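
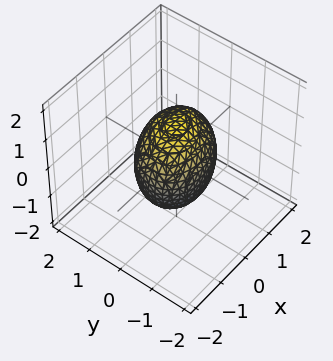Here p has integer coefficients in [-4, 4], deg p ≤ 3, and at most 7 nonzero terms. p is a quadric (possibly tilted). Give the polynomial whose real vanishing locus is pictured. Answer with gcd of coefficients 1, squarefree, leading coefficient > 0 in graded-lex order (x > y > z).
First, degree: no degree-1 surface has this shape, so deg p = 2.
Next, checking where it meets the axes: the y-axis gridline crossings are at y ∈ {-1, 1}.
Finally, these observations pin down the coefficients.

2*x^2 - x*y + 3*y^2 + 2*z^2 - 3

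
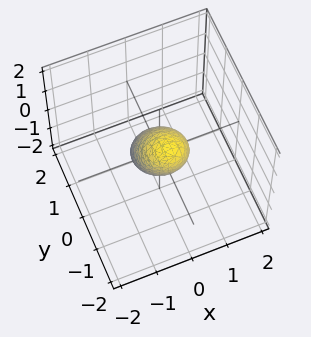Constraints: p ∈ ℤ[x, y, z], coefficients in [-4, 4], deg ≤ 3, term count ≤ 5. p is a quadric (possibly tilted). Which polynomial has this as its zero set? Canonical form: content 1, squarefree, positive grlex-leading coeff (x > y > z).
(a) deg p = 2. No degree-1 surface has this shape.
(b) Checking where it meets the axes: among the integer gridlines, it crosses the z-axis at z ∈ {-1, 1}.
(c) Solving for integer coefficients yields p as stated.

2*x^2 + 2*y^2 + 2*y*z + z^2 - 1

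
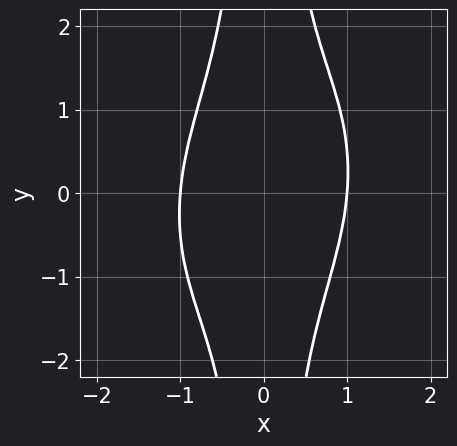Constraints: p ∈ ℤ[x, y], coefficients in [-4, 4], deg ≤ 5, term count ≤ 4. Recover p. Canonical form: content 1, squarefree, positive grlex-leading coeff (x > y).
3*x^4 - x^3*y + 2*x^2*y^2 - 3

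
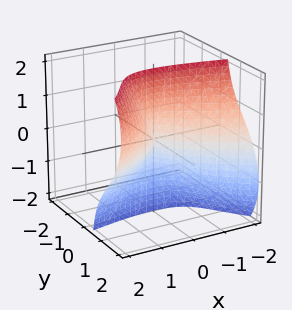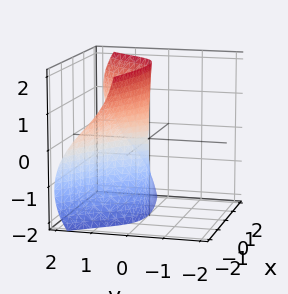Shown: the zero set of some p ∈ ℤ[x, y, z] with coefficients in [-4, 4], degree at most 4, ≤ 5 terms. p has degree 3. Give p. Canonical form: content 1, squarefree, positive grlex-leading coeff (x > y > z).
First, the degree is 3 — a generic line meets the surface in up to 3 points.
Then, reading off the gridlines: the visible z-axis segment lies entirely on the surface; it meets the x-axis at x = 0 (among the integer gridlines).
Finally, assembling these constraints gives the stated polynomial.

3*x*y*z - 2*y^3 - 3*y*z^2 + 2*x^2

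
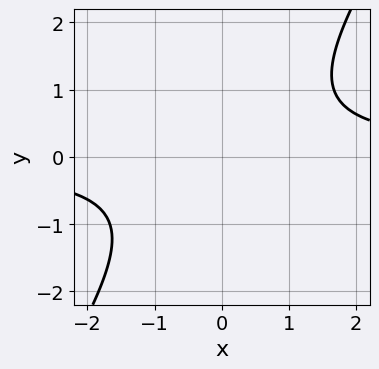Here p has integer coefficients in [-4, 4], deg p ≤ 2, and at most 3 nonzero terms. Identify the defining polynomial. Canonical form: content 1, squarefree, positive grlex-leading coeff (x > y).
(a) deg p = 2. A generic line meets the curve in up to 2 points.
(b) Reading off the gridlines: it misses every integer gridline on the x-axis; no y-intercept at any integer in the box.
(c) Solving for integer coefficients yields p as stated.

3*x*y - 2*y^2 - 3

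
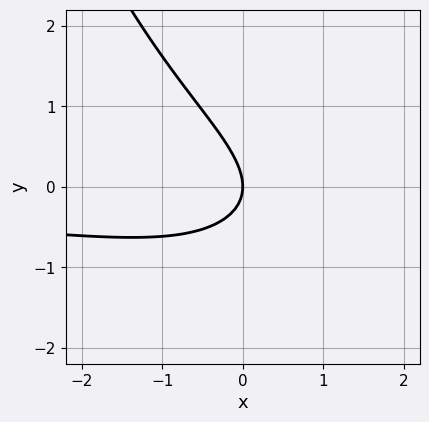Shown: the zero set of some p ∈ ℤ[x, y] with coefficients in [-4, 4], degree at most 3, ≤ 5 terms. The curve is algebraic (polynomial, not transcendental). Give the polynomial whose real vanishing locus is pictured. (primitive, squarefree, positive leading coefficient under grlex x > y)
x^2*y - 2*x*y - 3*y^2 - 3*x

First, deg p = 3. No degree-2 curve has this shape.
Next, against the integer gridlines: it meets the y-axis at y = 0 (among the integer gridlines); one x-axis crossing is at x = 0.
Finally, solving for integer coefficients yields p as stated.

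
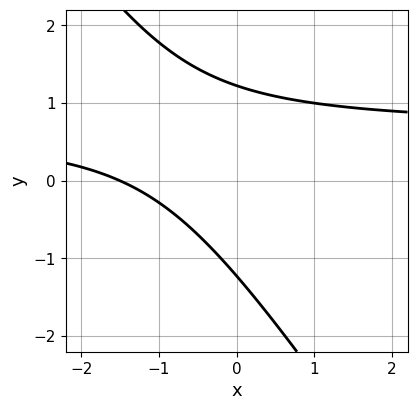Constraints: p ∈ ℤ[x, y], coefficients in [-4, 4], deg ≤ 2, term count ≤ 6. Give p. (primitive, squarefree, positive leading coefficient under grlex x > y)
(a) The degree is 2 — a generic line meets the curve in up to 2 points.
(b) Matching integer coefficients to the picture gives p.

3*x*y + 2*y^2 - 2*x - 3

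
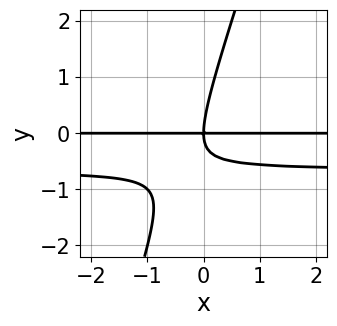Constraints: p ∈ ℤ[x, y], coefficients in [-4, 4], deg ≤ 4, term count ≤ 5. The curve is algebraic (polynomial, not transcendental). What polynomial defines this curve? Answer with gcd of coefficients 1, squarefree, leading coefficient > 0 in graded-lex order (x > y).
3*x*y^2 - y^3 + 2*x*y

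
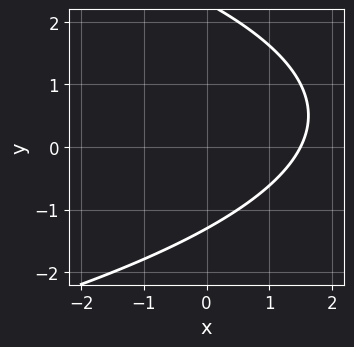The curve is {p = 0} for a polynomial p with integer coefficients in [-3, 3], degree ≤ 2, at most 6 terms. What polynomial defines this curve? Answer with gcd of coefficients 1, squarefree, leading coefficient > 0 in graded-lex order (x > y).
Degree: the shape is more complex than any degree-1 curve, so deg p = 2.
The integer polynomial consistent with all of this is the stated p.

y^2 + 2*x - y - 3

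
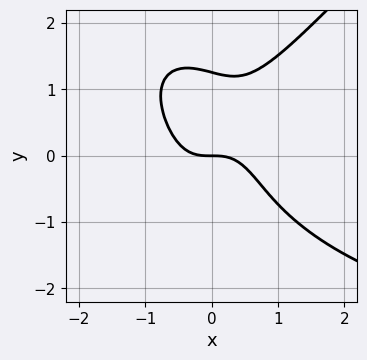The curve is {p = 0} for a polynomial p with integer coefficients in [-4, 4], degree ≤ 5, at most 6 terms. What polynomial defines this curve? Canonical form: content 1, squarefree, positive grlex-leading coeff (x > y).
deg p = 4. A generic line meets the curve in up to 4 points.
From the visible intercepts: one x-axis crossing is at x = 0; it meets the y-axis at y = 0 (among the integer gridlines).
The integer polynomial consistent with all of this is the stated p.

x^3*y - y^4 + 3*x^3 - x*y^2 + 2*y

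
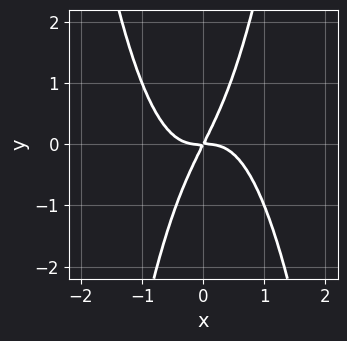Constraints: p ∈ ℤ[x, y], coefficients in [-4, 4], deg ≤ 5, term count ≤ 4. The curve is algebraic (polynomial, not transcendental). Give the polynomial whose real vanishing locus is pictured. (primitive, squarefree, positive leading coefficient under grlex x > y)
(a) Degree: a generic line meets the curve in up to 4 points, so deg p = 4.
(b) Against the integer gridlines: one x-axis crossing is at x = 0; it meets the y-axis at y = 0 (among the integer gridlines).
(c) Matching integer coefficients to the picture gives p.

3*x^4 + 2*x*y - y^2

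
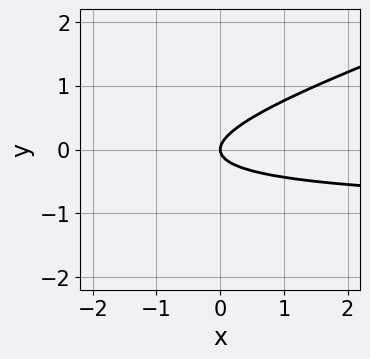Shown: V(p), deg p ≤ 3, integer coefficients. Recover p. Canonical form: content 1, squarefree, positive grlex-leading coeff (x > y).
1. Degree: a generic line meets the curve in up to 2 points, so deg p = 2.
2. Against the integer gridlines: it crosses the x-axis at the gridline x = 0; it meets the y-axis at y = 0 (among the integer gridlines).
3. Matching integer coefficients to the picture gives p.

x*y - 3*y^2 + x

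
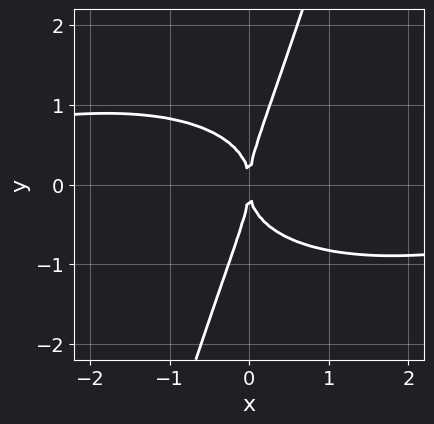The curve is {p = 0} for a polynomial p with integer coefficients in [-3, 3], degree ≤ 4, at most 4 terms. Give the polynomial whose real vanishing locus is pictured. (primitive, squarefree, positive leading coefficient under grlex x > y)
deg p = 4.
Observable constraints: one y-axis crossing is at y = 0; one x-axis crossing is at x = 0.
These observations pin down the coefficients.

x^3*y + 3*x*y^3 - y^4 + 3*x^2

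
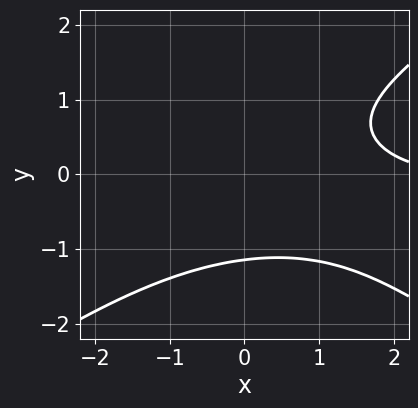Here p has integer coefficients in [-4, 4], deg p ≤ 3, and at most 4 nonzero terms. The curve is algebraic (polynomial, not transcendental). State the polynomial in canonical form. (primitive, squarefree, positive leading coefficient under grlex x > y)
x^2*y - 2*y^3 + x - 3

deg p = 3. No degree-2 curve has this shape.
From the visible intercepts: the curve avoids every integer x-axis point in the box.
Putting this together gives p.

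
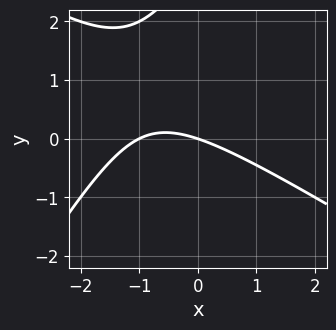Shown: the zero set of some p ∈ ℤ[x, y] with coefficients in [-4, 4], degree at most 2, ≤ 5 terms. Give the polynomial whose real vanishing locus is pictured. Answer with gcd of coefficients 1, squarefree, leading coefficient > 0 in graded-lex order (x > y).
x^2 + x*y - y^2 + x + 3*y

The degree is 2 — a generic line meets the curve in up to 2 points.
From the visible intercepts: the x-axis gridline crossings are at x ∈ {-1, 0}; one y-axis crossing is at y = 0.
Solving for integer coefficients yields p as stated.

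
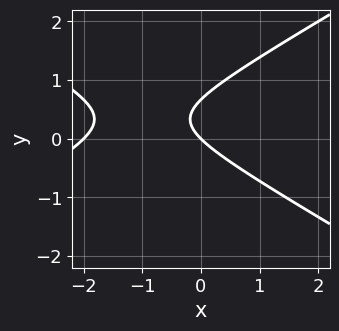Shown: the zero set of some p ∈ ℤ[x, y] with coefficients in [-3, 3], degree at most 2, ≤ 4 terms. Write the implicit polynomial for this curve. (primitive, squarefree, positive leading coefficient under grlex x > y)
x^2 - 3*y^2 + 2*x + 2*y

(a) The degree is 2 — the shape is more complex than any degree-1 curve.
(b) Against the integer gridlines: it meets the y-axis at y = 0 (among the integer gridlines); among the integer gridlines, it crosses the x-axis at x ∈ {-2, 0}.
(c) Assembling these constraints gives the stated polynomial.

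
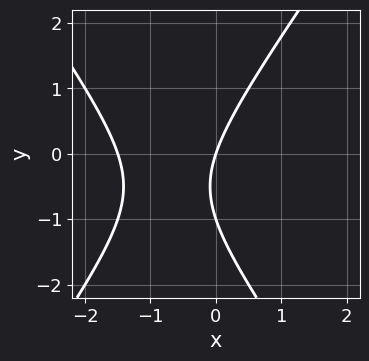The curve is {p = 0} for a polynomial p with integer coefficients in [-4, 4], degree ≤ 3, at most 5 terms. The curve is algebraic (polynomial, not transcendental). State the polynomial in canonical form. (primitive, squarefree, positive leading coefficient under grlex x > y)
2*x^2 - y^2 + 3*x - y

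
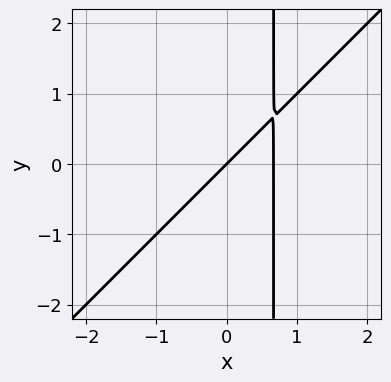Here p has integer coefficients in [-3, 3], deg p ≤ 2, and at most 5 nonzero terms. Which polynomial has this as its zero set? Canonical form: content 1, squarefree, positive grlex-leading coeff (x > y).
3*x^2 - 3*x*y - 2*x + 2*y

First, deg p = 2. A generic line meets the curve in up to 2 points.
Next, from the axis intercepts and sections: it crosses the y-axis at the gridline y = 0; it crosses the x-axis at the gridline x = 0.
Finally, assembling these constraints gives the stated polynomial.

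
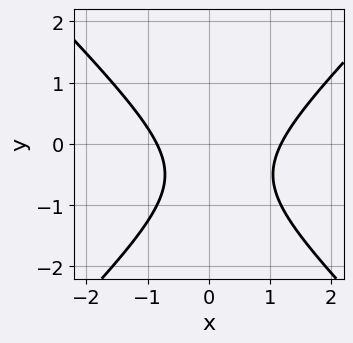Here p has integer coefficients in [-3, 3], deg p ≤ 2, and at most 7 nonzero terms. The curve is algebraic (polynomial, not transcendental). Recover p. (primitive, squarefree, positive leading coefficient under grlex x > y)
3*x^2 - 3*y^2 - x - 3*y - 3

1. deg p = 2.
2. From the visible intercepts: no y-intercept at any integer in the box.
3. Putting this together gives p.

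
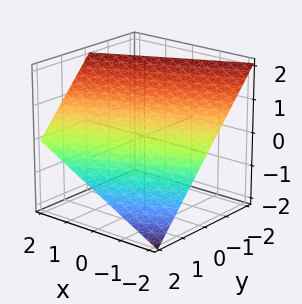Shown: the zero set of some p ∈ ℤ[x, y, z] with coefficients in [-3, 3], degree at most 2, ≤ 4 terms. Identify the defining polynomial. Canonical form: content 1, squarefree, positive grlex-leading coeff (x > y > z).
First, deg p = 1.
Next, from the axis intercepts and sections: it crosses the y-axis at the gridline y = 1; it crosses the z-axis at the gridline z = 1.
Finally, the integer polynomial consistent with all of this is the stated p.

x - 2*y - 2*z + 2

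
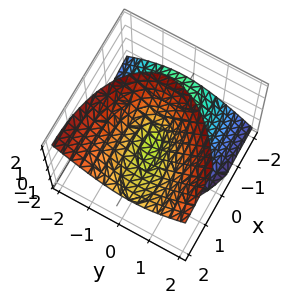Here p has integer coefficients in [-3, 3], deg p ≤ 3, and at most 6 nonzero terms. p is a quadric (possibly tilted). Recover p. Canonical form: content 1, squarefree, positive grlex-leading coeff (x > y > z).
x^2 - x*y - 3*x*z + 3*y^2 - 2*z^2

(a) Degree: no degree-1 surface has this shape, so deg p = 2.
(b) From the axis intercepts and sections: one y-axis crossing is at y = 0; one x-axis crossing is at x = 0; one z-axis crossing is at z = 0.
(c) Solving for integer coefficients yields p as stated.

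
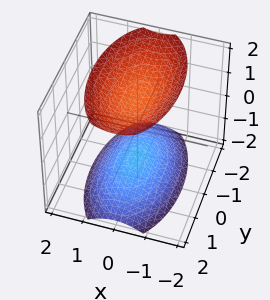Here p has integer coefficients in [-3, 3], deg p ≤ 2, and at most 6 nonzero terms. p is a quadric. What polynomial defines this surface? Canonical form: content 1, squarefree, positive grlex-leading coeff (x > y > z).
The picture has 2 separate pieces.
The degree is 2 — two sheets facing apart; a quadric.
Symmetries: mirror symmetry y ↦ −y ⇒ only even powers of y; it's symmetric under x → −x, forcing even powers of x; mirror symmetry z ↦ −z ⇒ only even powers of z.
Against the integer gridlines: no y-intercept at any integer in the box; the surface avoids every integer x-axis point in the box.
Putting this together gives p.

3*x^2 + y^2 - 2*z^2 + 3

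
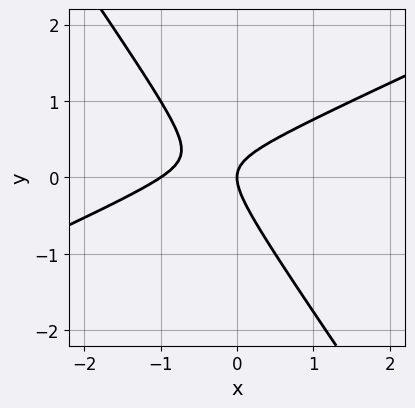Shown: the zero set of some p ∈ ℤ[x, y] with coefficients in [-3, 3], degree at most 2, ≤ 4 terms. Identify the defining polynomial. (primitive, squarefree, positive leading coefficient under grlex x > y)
2*x^2 - 3*x*y - 3*y^2 + 2*x

First, the degree is 2 — the shape is more complex than any degree-1 curve.
Next, reading off the gridlines: one y-axis crossing is at y = 0; among the integer gridlines, it crosses the x-axis at x ∈ {-1, 0}.
Finally, the integer polynomial consistent with all of this is the stated p.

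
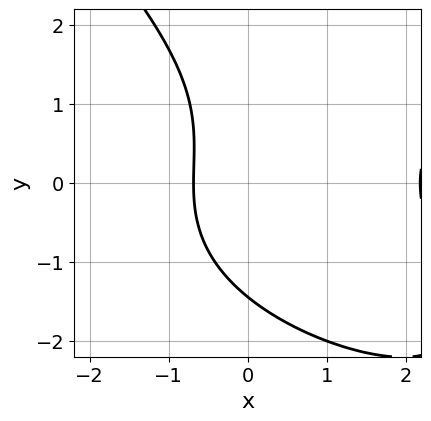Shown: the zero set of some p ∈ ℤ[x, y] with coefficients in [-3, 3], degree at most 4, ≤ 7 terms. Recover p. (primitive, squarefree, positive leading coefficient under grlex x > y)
x*y^2 + y^3 - 2*x^2 + 3*x + 3

First, deg p = 3.
Finally, the integer polynomial consistent with all of this is the stated p.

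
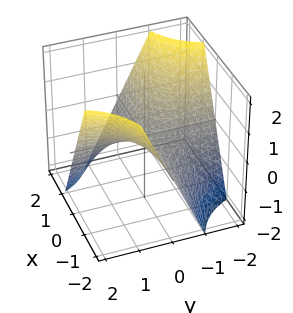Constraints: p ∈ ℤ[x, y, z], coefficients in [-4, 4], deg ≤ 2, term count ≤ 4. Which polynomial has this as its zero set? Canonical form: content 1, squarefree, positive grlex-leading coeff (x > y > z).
x*y + z

Degree: a hyperbolic paraboloid; a quadric, so deg p = 2.
Against the integer gridlines: every point of the x-axis in the box is on the surface; the visible y-axis segment lies entirely on the surface.
Together with the visible shape, these determine p as stated.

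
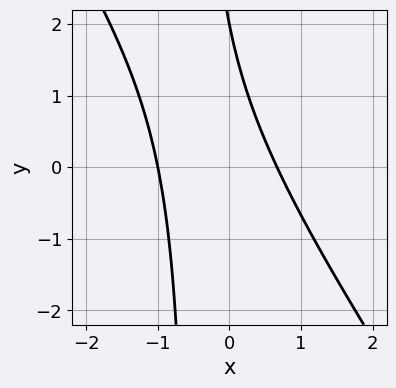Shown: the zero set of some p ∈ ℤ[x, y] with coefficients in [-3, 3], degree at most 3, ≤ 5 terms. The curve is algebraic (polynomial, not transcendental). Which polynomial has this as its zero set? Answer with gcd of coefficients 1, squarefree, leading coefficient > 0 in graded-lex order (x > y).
3*x^2 + 2*x*y + x + y - 2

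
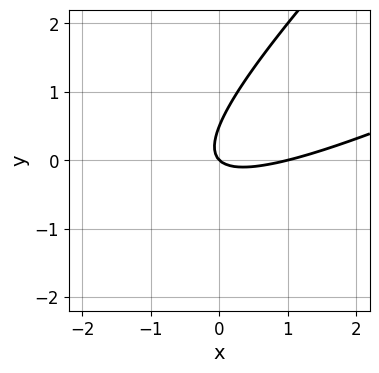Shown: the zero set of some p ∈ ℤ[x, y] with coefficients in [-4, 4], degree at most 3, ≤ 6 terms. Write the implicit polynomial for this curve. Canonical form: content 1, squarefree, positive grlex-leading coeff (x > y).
First, the degree is 2 — no degree-1 curve has this shape.
Next, checking where it meets the axes: among the integer gridlines, it crosses the x-axis at x ∈ {0, 1}; it meets the y-axis at y = 0 (among the integer gridlines).
Finally, these observations pin down the coefficients.

x^2 - 3*x*y + 2*y^2 - x - y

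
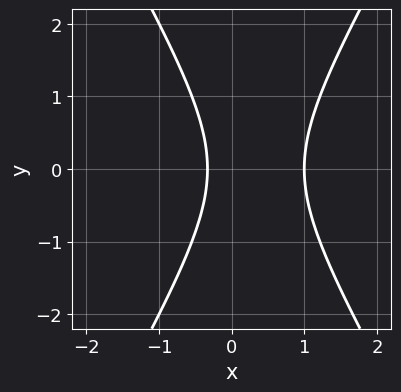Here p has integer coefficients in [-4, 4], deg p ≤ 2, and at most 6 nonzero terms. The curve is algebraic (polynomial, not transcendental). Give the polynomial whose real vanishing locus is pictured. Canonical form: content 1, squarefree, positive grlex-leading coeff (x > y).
3*x^2 - y^2 - 2*x - 1

deg p = 2.
Symmetries: mirror symmetry y ↦ −y ⇒ only even powers of y.
Checking where it meets the axes: no y-intercept at any integer in the box; one x-axis crossing is at x = 1.
The integer polynomial consistent with all of this is the stated p.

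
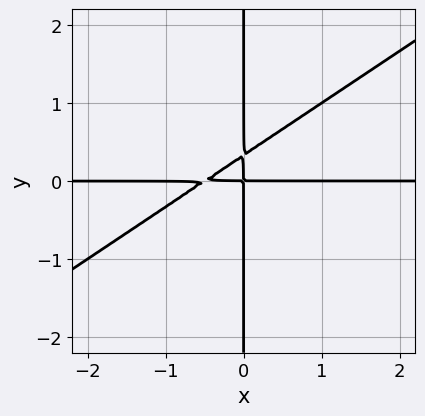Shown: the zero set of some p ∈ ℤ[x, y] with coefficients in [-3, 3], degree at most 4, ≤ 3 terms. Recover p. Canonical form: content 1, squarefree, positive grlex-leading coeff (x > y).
2*x^2*y - 3*x*y^2 + x*y

First, the degree is 3 — the shape is more complex than any degree-2 curve.
Next, from the axis intercepts and sections: every point of the y-axis in the box is on the curve; the visible x-axis segment lies entirely on the curve.
Finally, matching integer coefficients to the picture gives p.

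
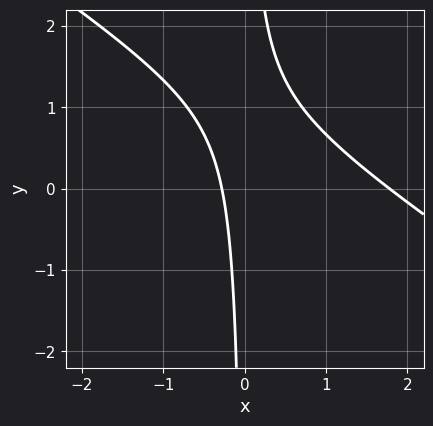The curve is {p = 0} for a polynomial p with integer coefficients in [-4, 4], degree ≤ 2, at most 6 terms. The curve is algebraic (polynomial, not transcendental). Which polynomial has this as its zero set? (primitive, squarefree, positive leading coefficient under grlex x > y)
First, the degree is 2 — a generic line meets the curve in up to 2 points.
Next, against the integer gridlines: it misses every integer gridline on the y-axis.
Finally, putting this together gives p.

2*x^2 + 3*x*y - 3*x - 1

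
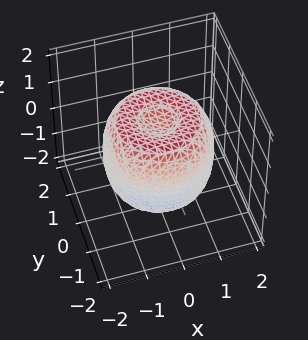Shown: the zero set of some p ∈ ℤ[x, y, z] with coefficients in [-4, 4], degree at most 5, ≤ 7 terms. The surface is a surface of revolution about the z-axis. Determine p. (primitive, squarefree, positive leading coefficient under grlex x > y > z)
2*x^4 + 4*x^2*y^2 + 2*y^4 - 3*x^2 - 3*y^2 + 2*z^2 - 2

First, the degree is 4 — the shape is more complex than any degree-3 surface.
Next, symmetry: every cross-section ⟂ z is a circle, so x, y appear only via x² + y².
Then, checking where it meets the axes: a circular section at z = -1 has radius between 1 and 2; among the integer gridlines, it crosses the z-axis at z ∈ {-1, 1}.
Finally, fitting integer coefficients to these (and the overall shape) gives p.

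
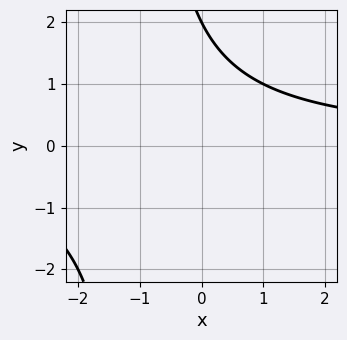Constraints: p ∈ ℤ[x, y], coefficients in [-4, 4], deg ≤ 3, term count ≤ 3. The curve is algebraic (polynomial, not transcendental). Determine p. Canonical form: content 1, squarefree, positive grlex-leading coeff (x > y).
(a) Degree: the shape is more complex than any degree-1 curve, so deg p = 2.
(b) Checking where it meets the axes: the curve avoids every integer x-axis point in the box; one y-axis crossing is at y = 2.
(c) Together with the visible shape, these determine p as stated.

x*y + y - 2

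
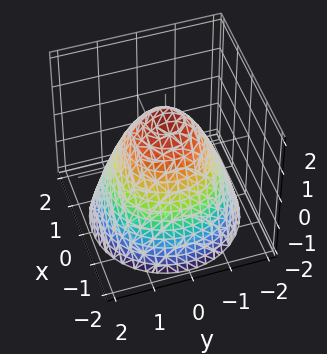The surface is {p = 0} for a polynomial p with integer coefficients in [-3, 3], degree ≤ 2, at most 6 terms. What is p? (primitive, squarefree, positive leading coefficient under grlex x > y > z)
2*x^2 + 2*y^2 + 2*z - 3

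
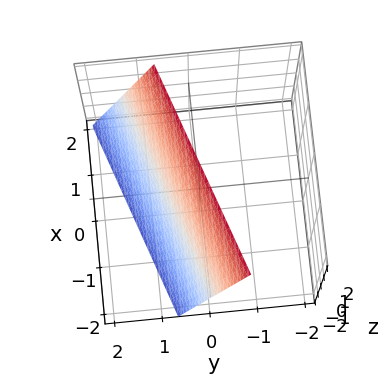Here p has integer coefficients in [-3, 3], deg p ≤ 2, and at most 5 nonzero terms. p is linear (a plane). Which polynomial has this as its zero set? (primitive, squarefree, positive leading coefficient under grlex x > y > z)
1. deg p = 1.
2. From the axis intercepts and sections: it crosses the x-axis at the gridline x = -2; it crosses the z-axis at the gridline z = 2.
3. Together with the visible shape, these determine p as stated.

x - 3*y - z + 2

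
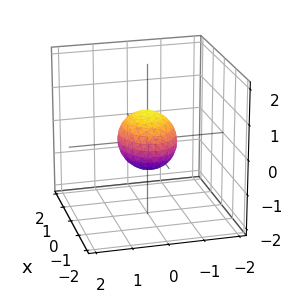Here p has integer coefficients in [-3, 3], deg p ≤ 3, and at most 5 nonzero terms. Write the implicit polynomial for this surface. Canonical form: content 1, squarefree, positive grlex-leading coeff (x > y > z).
2*x^2 + 3*y^2 + 3*z^2 - 2

First, deg p = 2. A closed, bounded, convex surface; a quadric.
Then, symmetries: the y ↦ −y reflection is a symmetry, so y appears only in even powers; it's symmetric under x → −x, forcing even powers of x; it's symmetric under z → −z, forcing even powers of z.
Next, against the integer gridlines: the x-axis gridline crossings are at x ∈ {-1, 1}.
Finally, matching integer coefficients to the picture gives p.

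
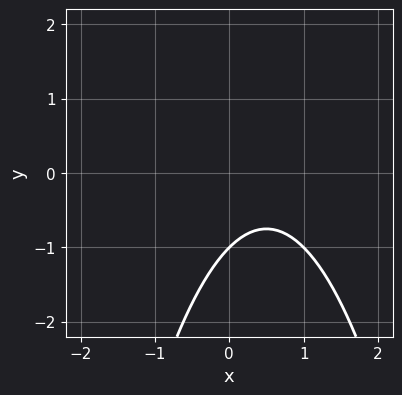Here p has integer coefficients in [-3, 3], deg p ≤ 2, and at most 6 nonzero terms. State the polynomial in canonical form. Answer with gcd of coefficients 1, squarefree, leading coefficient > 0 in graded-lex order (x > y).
x^2 - x + y + 1

(a) Degree: the shape is more complex than any degree-1 curve, so deg p = 2.
(b) Against the integer gridlines: the curve avoids every integer x-axis point in the box; it crosses the y-axis at the gridline y = -1.
(c) These observations pin down the coefficients.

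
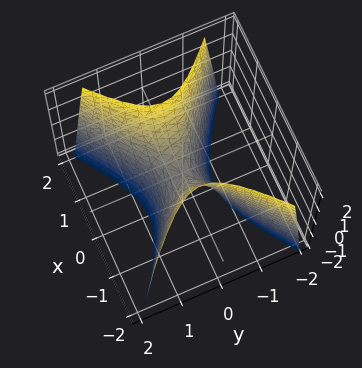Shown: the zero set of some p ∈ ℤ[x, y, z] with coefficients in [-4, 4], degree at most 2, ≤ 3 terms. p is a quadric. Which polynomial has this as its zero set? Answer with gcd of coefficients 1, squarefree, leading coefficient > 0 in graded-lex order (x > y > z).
2*x^2 - 3*y^2 - z

(a) Degree: a saddle surface; a quadric, so deg p = 2.
(b) Symmetries: it's symmetric under y → −y, forcing even powers of y; it's symmetric under x → −x, forcing even powers of x.
(c) Reading off the gridlines: it meets the y-axis at y = 0 (among the integer gridlines); one z-axis crossing is at z = 0; one x-axis crossing is at x = 0.
(d) Fitting integer coefficients to these (and the overall shape) gives p.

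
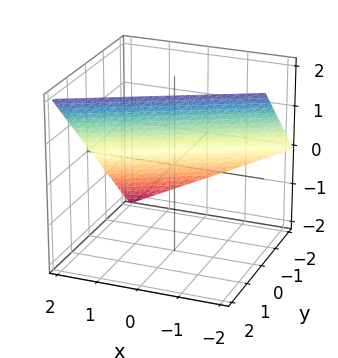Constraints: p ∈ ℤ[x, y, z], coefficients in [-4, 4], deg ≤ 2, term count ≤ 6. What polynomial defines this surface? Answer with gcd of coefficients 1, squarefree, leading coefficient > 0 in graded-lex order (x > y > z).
deg p = 1. Every cross-section is a straight line — this is a plane.
Observable constraints: one x-axis crossing is at x = 2; it meets the y-axis at y = -1 (among the integer gridlines); it crosses the z-axis at the gridline z = 1.
Solving for integer coefficients yields p as stated.

x - 2*y + 2*z - 2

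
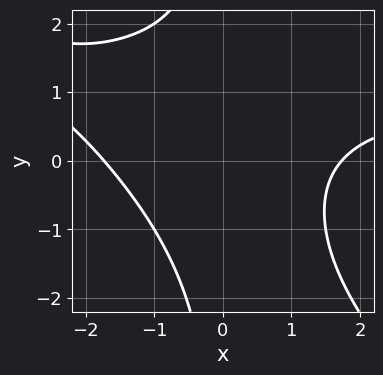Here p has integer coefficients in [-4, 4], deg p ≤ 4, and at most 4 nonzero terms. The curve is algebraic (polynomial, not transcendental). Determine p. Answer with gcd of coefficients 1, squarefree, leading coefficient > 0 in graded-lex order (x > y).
x^2*y + x*y^2 - x^2 + 3

First, the degree is 3 — a generic line meets the curve in up to 3 points.
Next, checking where it meets the axes: it misses every integer gridline on the y-axis.
Finally, the integer polynomial consistent with all of this is the stated p.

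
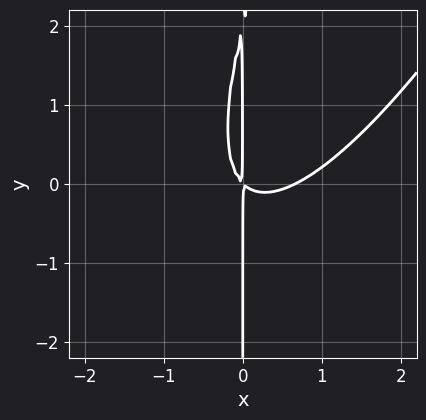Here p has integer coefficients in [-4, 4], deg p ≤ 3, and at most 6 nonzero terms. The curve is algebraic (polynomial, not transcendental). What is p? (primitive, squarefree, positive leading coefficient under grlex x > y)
First, degree: the shape is more complex than any degree-2 curve, so deg p = 3.
Then, observable constraints: every point of the y-axis in the box is on the curve.
Finally, fitting integer coefficients to these (and the overall shape) gives p.

3*x^3 - 3*x^2*y + x*y^2 - 2*x^2 - 2*x*y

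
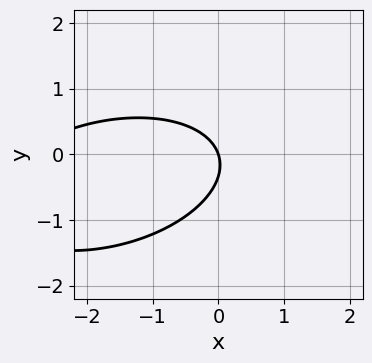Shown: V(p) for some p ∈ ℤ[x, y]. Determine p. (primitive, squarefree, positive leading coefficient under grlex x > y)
1. The degree is 2 — the shape is more complex than any degree-1 curve.
2. From the axis intercepts and sections: it meets the x-axis at x = 0 (among the integer gridlines); one y-axis crossing is at y = 0.
3. Matching integer coefficients to the picture gives p.

x^2 - x*y + 3*y^2 + 3*x + y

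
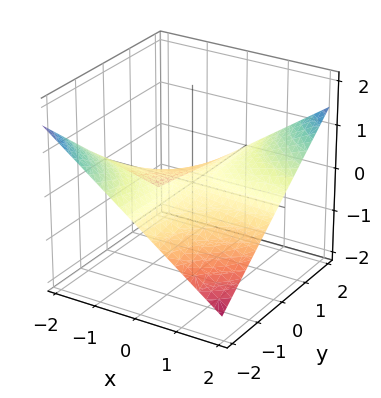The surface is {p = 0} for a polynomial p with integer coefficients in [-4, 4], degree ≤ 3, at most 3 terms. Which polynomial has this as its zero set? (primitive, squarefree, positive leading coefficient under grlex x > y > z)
deg p = 2.
From the axis intercepts and sections: every point of the y-axis in the box is on the surface; every point of the x-axis in the box is on the surface.
Putting this together gives p.

x*y - 3*z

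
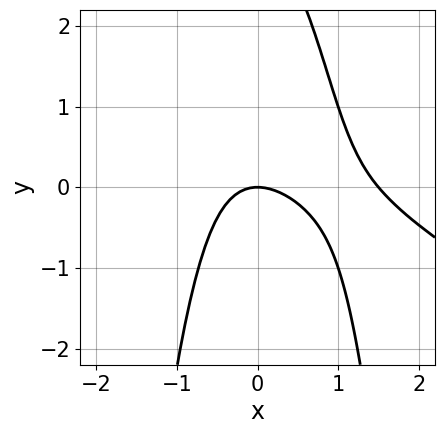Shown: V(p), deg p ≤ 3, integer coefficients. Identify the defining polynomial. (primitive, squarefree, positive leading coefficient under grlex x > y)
deg p = 3. No degree-2 curve has this shape.
Reading off the gridlines: it crosses the y-axis at the gridline y = 0; one x-axis crossing is at x = 0.
The integer polynomial consistent with all of this is the stated p.

2*x^3 + 3*x^2*y - 3*x^2 + y^2 - 3*y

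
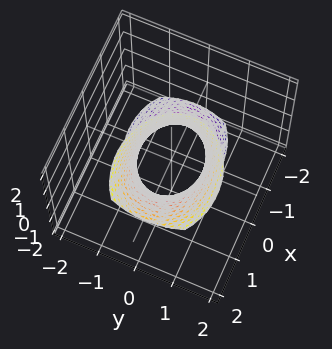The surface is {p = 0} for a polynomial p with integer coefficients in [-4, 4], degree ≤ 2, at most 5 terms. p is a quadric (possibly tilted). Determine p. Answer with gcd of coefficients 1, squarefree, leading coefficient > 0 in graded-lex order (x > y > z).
Degree: no degree-1 surface has this shape, so deg p = 2.
Against the integer gridlines: it misses every integer gridline on the z-axis; among the integer gridlines, it crosses the x-axis at x ∈ {-1, 1}.
Solving for integer coefficients yields p as stated.

2*x^2 - 2*x*z + 3*y^2 - y*z - 2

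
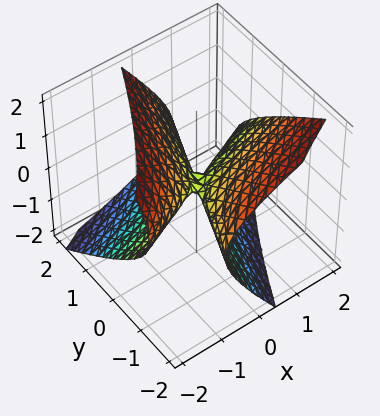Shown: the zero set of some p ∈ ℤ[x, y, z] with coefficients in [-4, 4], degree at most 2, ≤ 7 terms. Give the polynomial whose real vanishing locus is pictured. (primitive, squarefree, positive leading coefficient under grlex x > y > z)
x^2 - 3*x*y - 2*x*z + y^2 - 2*z^2

1. Degree: a generic line meets the surface in up to 2 points, so deg p = 2.
2. From the visible intercepts: it meets the y-axis at y = 0 (among the integer gridlines); it meets the z-axis at z = 0 (among the integer gridlines); it meets the x-axis at x = 0 (among the integer gridlines).
3. Solving for integer coefficients yields p as stated.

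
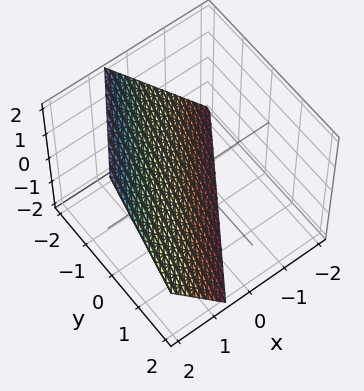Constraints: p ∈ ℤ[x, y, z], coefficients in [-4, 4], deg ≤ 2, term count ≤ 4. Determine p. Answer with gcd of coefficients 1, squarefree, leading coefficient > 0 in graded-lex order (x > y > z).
deg p = 1. The surface is flat (a plane).
From the visible intercepts: one y-axis crossing is at y = -1; it crosses the z-axis at the gridline z = -1.
Together with the visible shape, these determine p as stated.

3*x - 2*y - 2*z - 2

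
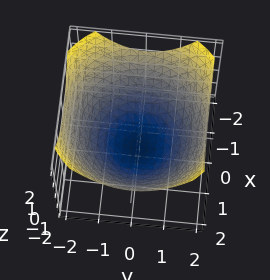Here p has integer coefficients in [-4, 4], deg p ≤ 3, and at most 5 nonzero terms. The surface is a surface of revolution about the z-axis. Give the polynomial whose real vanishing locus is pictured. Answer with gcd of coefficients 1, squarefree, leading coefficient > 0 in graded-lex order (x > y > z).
x^2 + y^2 - 2*z - 3

(a) The degree is 2 — a generic line meets the surface in up to 2 points.
(b) Symmetry: the z-axis is an axis of rotation, so x and y enter only as x² + y².
(c) Reading off the gridlines: a circular section at z = -1 has radius exactly 1.
(d) Fitting integer coefficients to these (and the overall shape) gives p.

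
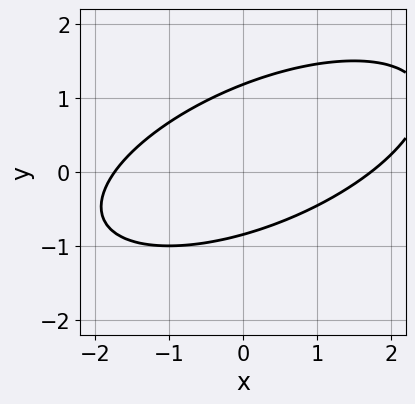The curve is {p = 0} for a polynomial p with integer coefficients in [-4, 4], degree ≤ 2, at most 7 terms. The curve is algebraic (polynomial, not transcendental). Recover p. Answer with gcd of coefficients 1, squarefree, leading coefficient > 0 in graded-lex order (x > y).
x^2 - 2*x*y + 3*y^2 - y - 3

Degree: a generic line meets the curve in up to 2 points, so deg p = 2.
Solving for integer coefficients yields p as stated.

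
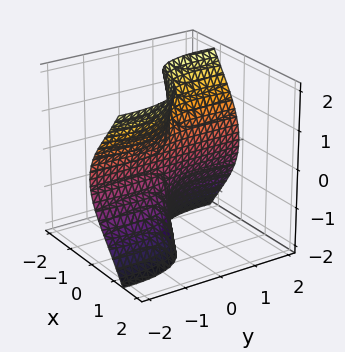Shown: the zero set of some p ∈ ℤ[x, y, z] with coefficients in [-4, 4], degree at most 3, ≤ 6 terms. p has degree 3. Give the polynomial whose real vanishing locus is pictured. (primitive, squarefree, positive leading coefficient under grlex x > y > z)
(a) Degree: no degree-2 surface has this shape, so deg p = 3.
(b) Observable constraints: every point of the y-axis in the box is on the surface; every point of the z-axis in the box is on the surface.
(c) Solving for integer coefficients yields p as stated.

3*x^3 + 2*x*y^2 + 2*y*z^2 + x*y + 2*x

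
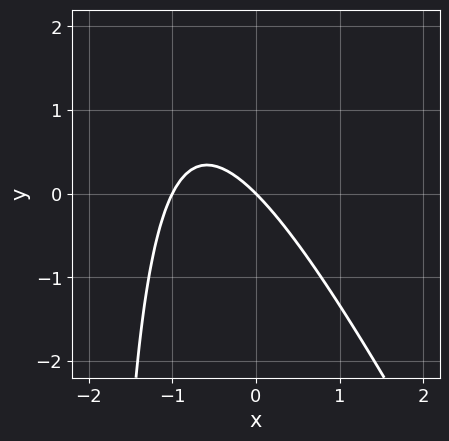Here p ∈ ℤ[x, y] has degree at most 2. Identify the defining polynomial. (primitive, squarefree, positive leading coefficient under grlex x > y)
2*x^2 + x*y + 2*x + 2*y

First, the degree is 2 — the shape is more complex than any degree-1 curve.
Then, observable constraints: it meets the y-axis at y = 0 (among the integer gridlines); the x-axis gridline crossings are at x ∈ {-1, 0}.
Finally, solving for integer coefficients yields p as stated.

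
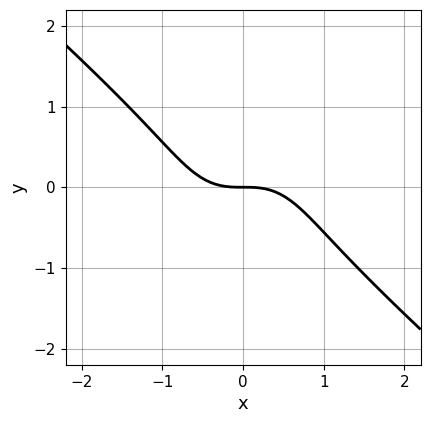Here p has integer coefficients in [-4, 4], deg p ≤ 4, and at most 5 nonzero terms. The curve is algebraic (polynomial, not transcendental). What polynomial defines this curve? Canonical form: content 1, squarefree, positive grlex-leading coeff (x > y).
First, degree: a generic line meets the curve in up to 3 points, so deg p = 3.
Next, reading off the gridlines: one x-axis crossing is at x = 0; it crosses the y-axis at the gridline y = 0.
Finally, assembling these constraints gives the stated polynomial.

3*x^3 + 2*x^2*y + x*y^2 + 3*y^3 + 3*y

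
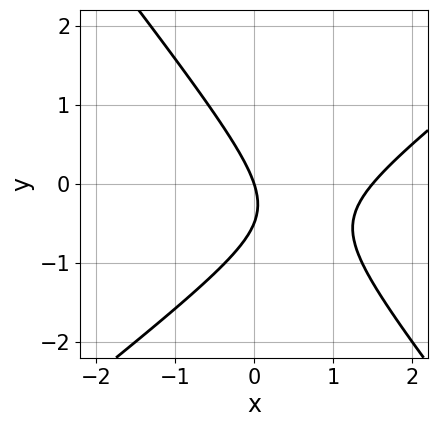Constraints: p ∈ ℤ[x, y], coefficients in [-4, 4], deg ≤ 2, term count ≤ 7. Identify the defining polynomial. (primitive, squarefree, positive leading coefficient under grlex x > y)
2*x^2 - x*y - 2*y^2 - 3*x - y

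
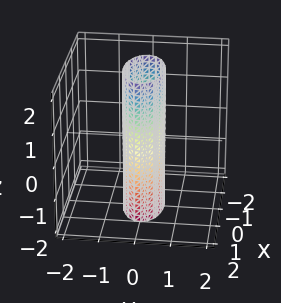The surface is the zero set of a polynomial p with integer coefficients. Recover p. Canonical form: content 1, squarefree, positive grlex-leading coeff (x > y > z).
deg p = 2. A cylinder; a quadric.
Symmetries: mirror symmetry y ↦ −y ⇒ only even powers of y; the z ↦ −z reflection is a symmetry, so z appears only in even powers; mirror symmetry x ↦ −x ⇒ only even powers of x.
From the visible intercepts: among the integer gridlines, it crosses the x-axis at x ∈ {-1, 1}; no z-intercept at any integer in the box.
Solving for integer coefficients yields p as stated.

x^2 + 3*y^2 - 1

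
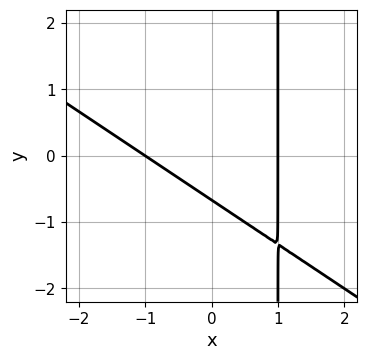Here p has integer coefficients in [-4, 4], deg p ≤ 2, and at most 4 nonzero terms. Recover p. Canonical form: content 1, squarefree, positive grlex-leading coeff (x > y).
2*x^2 + 3*x*y - 3*y - 2

First, deg p = 2.
Then, from the visible intercepts: among the integer gridlines, it crosses the x-axis at x ∈ {-1, 1}.
Finally, assembling these constraints gives the stated polynomial.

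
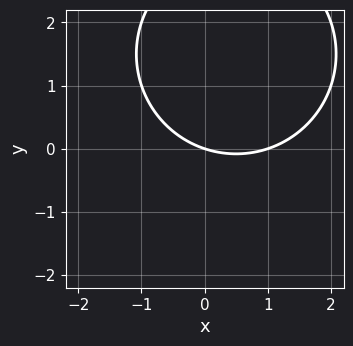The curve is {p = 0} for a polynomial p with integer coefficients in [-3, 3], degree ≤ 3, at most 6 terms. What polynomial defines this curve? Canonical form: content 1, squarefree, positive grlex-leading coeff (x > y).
First, degree: a generic line meets the curve in up to 2 points, so deg p = 2.
Then, against the integer gridlines: it crosses the y-axis at the gridline y = 0; among the integer gridlines, it crosses the x-axis at x ∈ {0, 1}.
Finally, putting this together gives p.

x^2 + y^2 - x - 3*y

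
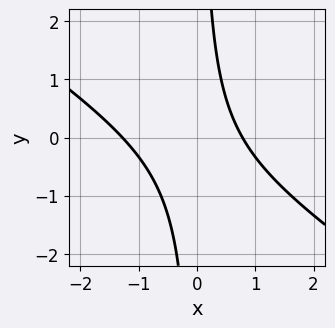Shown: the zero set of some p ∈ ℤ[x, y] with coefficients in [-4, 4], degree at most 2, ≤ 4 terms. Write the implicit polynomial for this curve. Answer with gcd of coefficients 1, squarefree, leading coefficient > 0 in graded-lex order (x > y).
1. deg p = 2.
2. Checking where it meets the axes: it misses every integer gridline on the y-axis.
3. Together with the visible shape, these determine p as stated.

2*x^2 + 3*x*y + x - 2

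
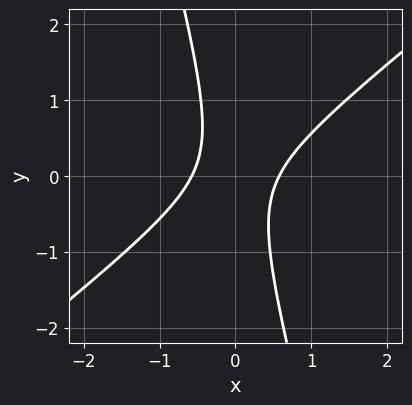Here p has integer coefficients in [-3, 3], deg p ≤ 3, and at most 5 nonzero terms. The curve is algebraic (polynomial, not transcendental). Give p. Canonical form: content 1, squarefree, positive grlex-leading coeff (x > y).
3*x^2 - 3*x*y - y^2 - 1

Degree: no degree-1 curve has this shape, so deg p = 2.
Reading off the gridlines: no y-intercept at any integer in the box.
Fitting integer coefficients to these (and the overall shape) gives p.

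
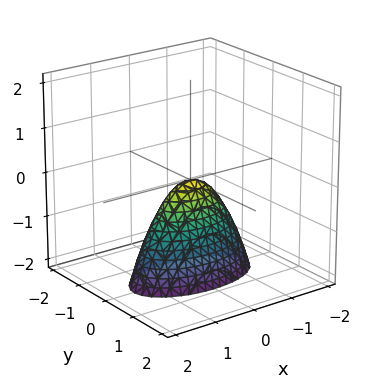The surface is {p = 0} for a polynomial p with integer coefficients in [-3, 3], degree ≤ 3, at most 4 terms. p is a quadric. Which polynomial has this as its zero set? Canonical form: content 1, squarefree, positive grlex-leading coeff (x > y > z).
First, deg p = 2. A paraboloid; a quadric.
Then, symmetries: the x ↦ −x reflection is a symmetry, so x appears only in even powers; it's symmetric under y → −y, forcing even powers of y.
Then, reading off the gridlines: it crosses the z-axis at the gridline z = 0; it meets the y-axis at y = 0 (among the integer gridlines); it crosses the x-axis at the gridline x = 0.
Finally, the integer polynomial consistent with all of this is the stated p.

x^2 + 3*y^2 + z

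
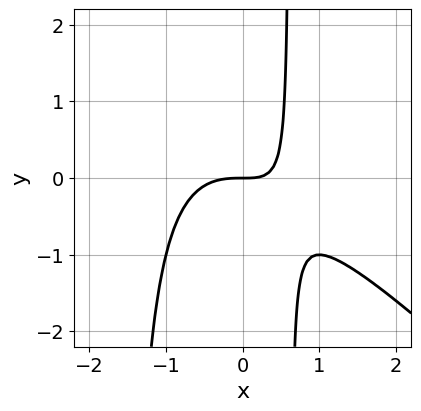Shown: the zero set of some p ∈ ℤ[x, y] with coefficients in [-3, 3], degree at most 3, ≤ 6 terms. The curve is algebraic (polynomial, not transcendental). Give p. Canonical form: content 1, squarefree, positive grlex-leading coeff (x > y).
First, deg p = 3. No degree-2 curve has this shape.
Next, from the visible intercepts: one y-axis crossing is at y = 0; one x-axis crossing is at x = 0.
Finally, the integer polynomial consistent with all of this is the stated p.

x^3 + x^2*y + x*y - y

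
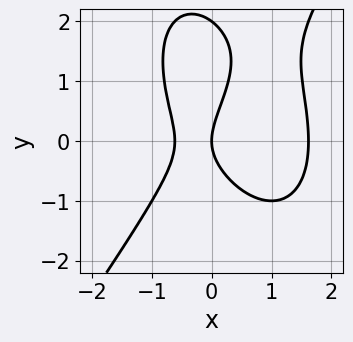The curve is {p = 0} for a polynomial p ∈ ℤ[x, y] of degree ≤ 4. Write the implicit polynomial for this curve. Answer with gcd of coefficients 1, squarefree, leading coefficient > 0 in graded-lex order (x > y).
3*x^3 - y^3 - 3*x^2 + 2*y^2 - 3*x

First, the degree is 3 — a generic line meets the curve in up to 3 points.
Then, observable constraints: it crosses the x-axis at the gridline x = 0; among the integer gridlines, it crosses the y-axis at y ∈ {0, 2}.
Finally, the integer polynomial consistent with all of this is the stated p.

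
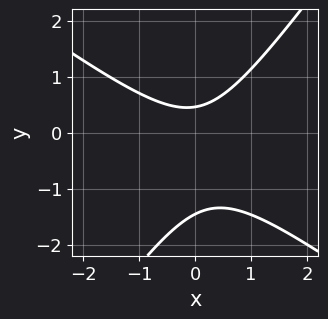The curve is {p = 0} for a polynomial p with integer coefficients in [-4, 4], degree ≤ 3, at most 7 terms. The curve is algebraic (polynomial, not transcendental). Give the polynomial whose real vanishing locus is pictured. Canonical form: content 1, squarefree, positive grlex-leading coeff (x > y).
1. Degree: no degree-1 curve has this shape, so deg p = 2.
2. From the visible intercepts: it misses every integer gridline on the x-axis.
3. The integer polynomial consistent with all of this is the stated p.

3*x^2 + 2*x*y - 3*y^2 - 3*y + 2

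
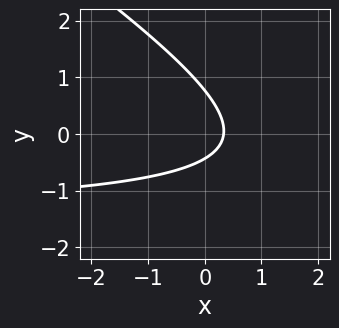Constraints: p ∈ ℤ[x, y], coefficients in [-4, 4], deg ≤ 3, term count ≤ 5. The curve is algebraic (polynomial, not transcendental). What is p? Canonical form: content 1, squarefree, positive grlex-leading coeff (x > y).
The degree is 2 — a generic line meets the curve in up to 2 points.
Putting this together gives p.

2*x*y + 3*y^2 + 3*x - y - 1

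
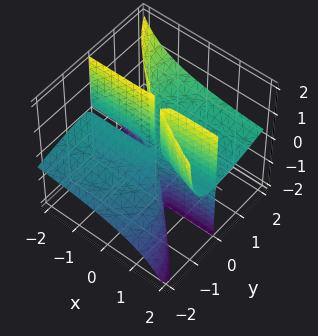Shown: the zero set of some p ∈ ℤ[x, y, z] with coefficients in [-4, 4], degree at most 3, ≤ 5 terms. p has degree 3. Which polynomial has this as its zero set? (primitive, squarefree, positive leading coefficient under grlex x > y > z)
2*x*y*z - y^3 + 3*y^2*z

First, I count 2 distinct pieces.
Next, degree: a generic line meets the surface in up to 3 points, so deg p = 3.
Next, from the visible intercepts: it meets the y-axis at y = 0 (among the integer gridlines); every point of the x-axis in the box is on the surface.
Finally, these observations pin down the coefficients.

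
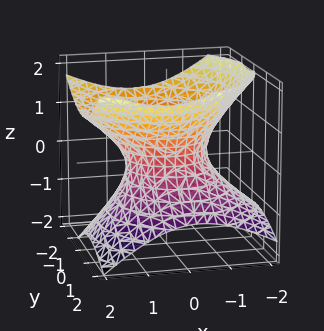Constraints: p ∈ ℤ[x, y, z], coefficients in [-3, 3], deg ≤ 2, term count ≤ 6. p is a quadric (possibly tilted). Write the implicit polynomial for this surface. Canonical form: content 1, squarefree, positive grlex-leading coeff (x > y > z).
The degree is 2 — a generic line meets the surface in up to 2 points.
From the axis intercepts and sections: the surface avoids every integer z-axis point in the box; among the integer gridlines, it crosses the y-axis at y ∈ {-1, 1}; among the integer gridlines, it crosses the x-axis at x ∈ {-1, 1}.
Together with the visible shape, these determine p as stated.

2*x^2 - x*z + 2*y^2 + y*z - 3*z^2 - 2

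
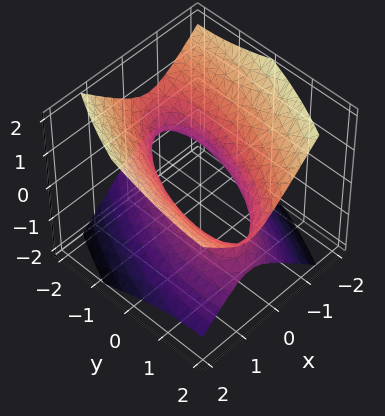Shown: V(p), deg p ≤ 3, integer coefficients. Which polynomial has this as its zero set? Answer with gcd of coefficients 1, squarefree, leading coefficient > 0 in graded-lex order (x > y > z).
First, the degree is 2 — the shape is more complex than any degree-1 surface.
Next, from the visible intercepts: no z-intercept at any integer in the box.
Finally, assembling these constraints gives the stated polynomial.

3*x^2 - 2*x*y + y^2 - 3*z^2 - 2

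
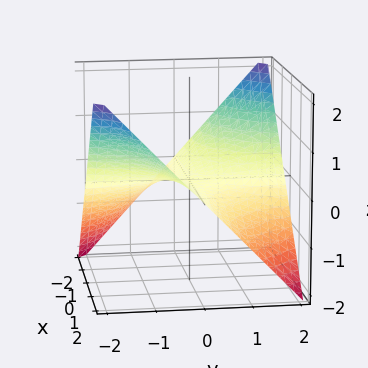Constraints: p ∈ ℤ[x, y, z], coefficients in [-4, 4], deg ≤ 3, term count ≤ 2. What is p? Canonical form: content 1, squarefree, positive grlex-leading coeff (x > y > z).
First, the degree is 2 — a saddle surface; a quadric.
Then, checking where it meets the axes: it meets the z-axis at z = 0 (among the integer gridlines); every point of the x-axis in the box is on the surface; the visible y-axis segment lies entirely on the surface.
Finally, together with the visible shape, these determine p as stated.

x*y + 2*z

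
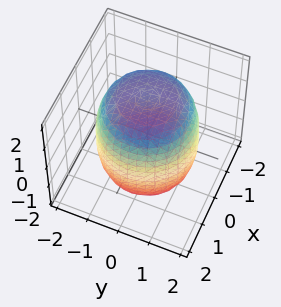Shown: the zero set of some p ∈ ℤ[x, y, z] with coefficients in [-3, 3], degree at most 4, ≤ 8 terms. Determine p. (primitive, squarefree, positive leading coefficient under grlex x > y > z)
1. Degree: a generic line meets the surface in up to 4 points, so deg p = 4.
2. Symmetries: rotational symmetry about the z-axis ⇒ p depends on x, y only through x² + y².
3. From the visible intercepts: a circular section at z = -1 has radius between 1 and 2.
4. Assembling these constraints gives the stated polynomial.

x^4 + 2*x^2*y^2 + y^4 - x^2 - y^2 + z^2 - 3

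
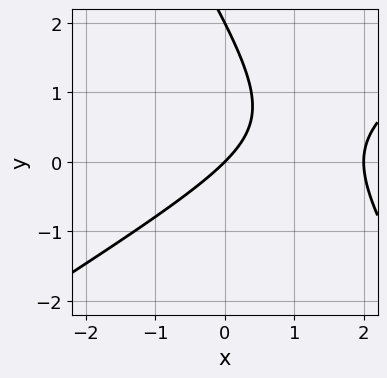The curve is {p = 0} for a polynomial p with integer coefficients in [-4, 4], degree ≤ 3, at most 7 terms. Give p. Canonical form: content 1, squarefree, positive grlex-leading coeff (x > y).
First, degree: a generic line meets the curve in up to 2 points, so deg p = 2.
Then, checking where it meets the axes: the x-axis gridline crossings are at x ∈ {0, 2}; the y-axis gridline crossings are at y ∈ {0, 2}.
Finally, together with the visible shape, these determine p as stated.

x^2 - x*y - y^2 - 2*x + 2*y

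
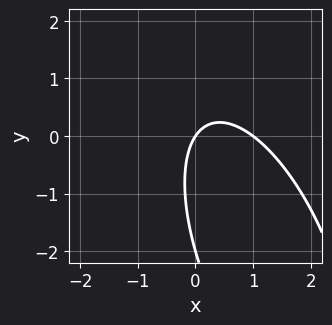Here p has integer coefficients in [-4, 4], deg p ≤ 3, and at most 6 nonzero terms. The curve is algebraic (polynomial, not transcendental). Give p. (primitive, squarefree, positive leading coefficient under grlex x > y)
First, the degree is 2 — the shape is more complex than any degree-1 curve.
Next, observable constraints: the x-axis gridline crossings are at x ∈ {0, 1}; among the integer gridlines, it crosses the y-axis at y ∈ {-2, 0}.
Finally, solving for integer coefficients yields p as stated.

3*x^2 + 2*x*y + y^2 - 3*x + 2*y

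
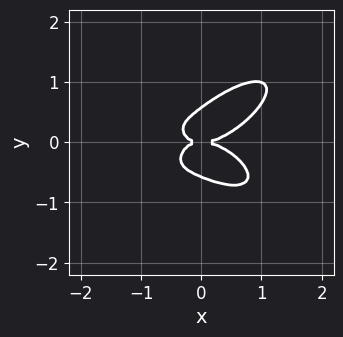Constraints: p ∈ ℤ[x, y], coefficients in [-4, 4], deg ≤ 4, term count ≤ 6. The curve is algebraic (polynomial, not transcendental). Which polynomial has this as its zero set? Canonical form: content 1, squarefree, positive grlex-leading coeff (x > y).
deg p = 4. A generic line meets the curve in up to 4 points.
From the axis intercepts and sections: it crosses the y-axis at the gridline y = 0; it meets the x-axis at x = 0 (among the integer gridlines).
Together with the visible shape, these determine p as stated.

x^4 - x*y^3 + 3*y^4 - 2*x*y^2 - y^2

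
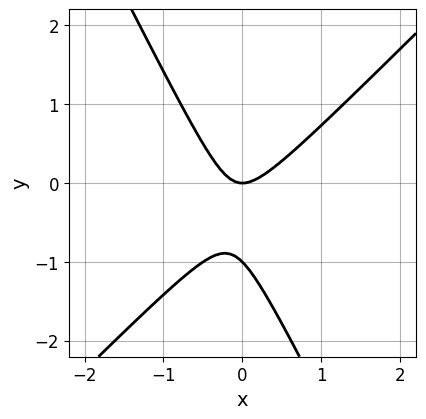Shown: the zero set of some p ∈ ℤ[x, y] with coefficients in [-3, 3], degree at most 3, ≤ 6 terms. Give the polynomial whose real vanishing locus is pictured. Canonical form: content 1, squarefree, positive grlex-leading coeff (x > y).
2*x^2 - x*y - y^2 - y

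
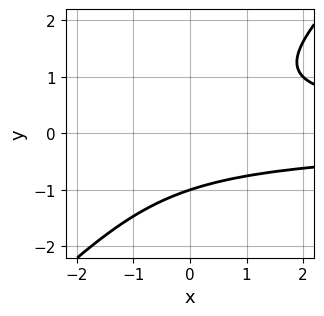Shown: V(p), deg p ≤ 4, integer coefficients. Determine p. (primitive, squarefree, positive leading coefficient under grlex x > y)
1. Degree: no degree-2 curve has this shape, so deg p = 3.
2. Reading off the gridlines: one y-axis crossing is at y = -1; no x-intercept at any integer in the box.
3. Solving for integer coefficients yields p as stated.

x*y^2 - y^3 - 1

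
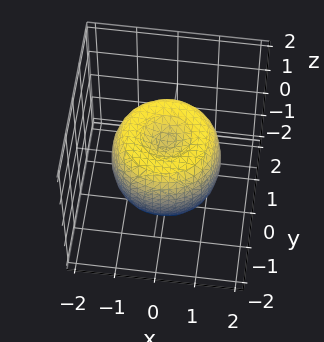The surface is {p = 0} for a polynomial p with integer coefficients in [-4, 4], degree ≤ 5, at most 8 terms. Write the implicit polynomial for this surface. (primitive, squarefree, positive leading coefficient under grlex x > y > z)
2*x^4 + 4*x^2*y^2 + 2*y^4 - 3*x^2 - 3*y^2 + 2*z^2 - 1

deg p = 4. No degree-3 surface has this shape.
By symmetry, the z-axis is an axis of rotation, so x and y enter only as x² + y².
Observable constraints: a circular section at z = -1 has radius between 0 and 1.
Matching integer coefficients to the picture gives p.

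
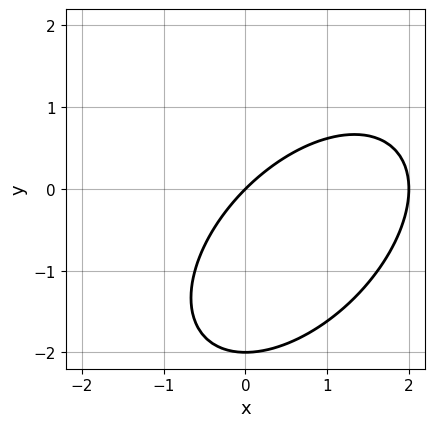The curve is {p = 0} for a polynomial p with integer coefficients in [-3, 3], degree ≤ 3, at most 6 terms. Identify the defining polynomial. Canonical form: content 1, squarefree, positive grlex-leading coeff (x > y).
x^2 - x*y + y^2 - 2*x + 2*y

deg p = 2. A generic line meets the curve in up to 2 points.
From the visible intercepts: among the integer gridlines, it crosses the y-axis at y ∈ {-2, 0}; among the integer gridlines, it crosses the x-axis at x ∈ {0, 2}.
The integer polynomial consistent with all of this is the stated p.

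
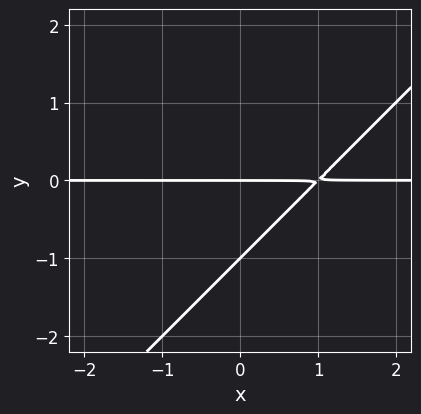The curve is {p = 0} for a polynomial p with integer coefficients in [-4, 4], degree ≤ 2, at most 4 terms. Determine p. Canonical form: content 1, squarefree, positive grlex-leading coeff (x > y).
x*y - y^2 - y

1. Degree: the shape is more complex than any degree-1 curve, so deg p = 2.
2. Reading off the gridlines: among the integer gridlines, it crosses the y-axis at y ∈ {-1, 0}; the visible x-axis segment lies entirely on the curve.
3. Assembling these constraints gives the stated polynomial.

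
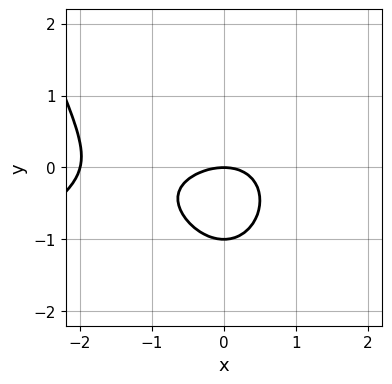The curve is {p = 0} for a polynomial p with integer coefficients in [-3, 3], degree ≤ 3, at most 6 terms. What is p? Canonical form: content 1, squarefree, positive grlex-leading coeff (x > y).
x^3 - x^2*y + 2*x^2 + 3*y^2 + 3*y

First, degree: a generic line meets the curve in up to 3 points, so deg p = 3.
Next, from the axis intercepts and sections: among the integer gridlines, it crosses the y-axis at y ∈ {-1, 0}; among the integer gridlines, it crosses the x-axis at x ∈ {-2, 0}.
Finally, these observations pin down the coefficients.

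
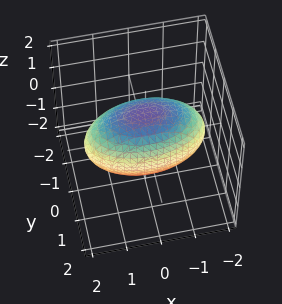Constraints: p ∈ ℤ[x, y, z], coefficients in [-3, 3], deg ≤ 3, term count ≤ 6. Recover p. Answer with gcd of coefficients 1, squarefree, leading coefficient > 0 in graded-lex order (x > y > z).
x^2 + 3*y^2 + 2*z^2 - 3

First, degree: bounded and convex; a quadric, so deg p = 2.
Next, symmetries: the x ↦ −x reflection is a symmetry, so x appears only in even powers; it's symmetric under y → −y, forcing even powers of y; it's symmetric under z → −z, forcing even powers of z.
Next, from the visible intercepts: the y-axis gridline crossings are at y ∈ {-1, 1}.
Finally, solving for integer coefficients yields p as stated.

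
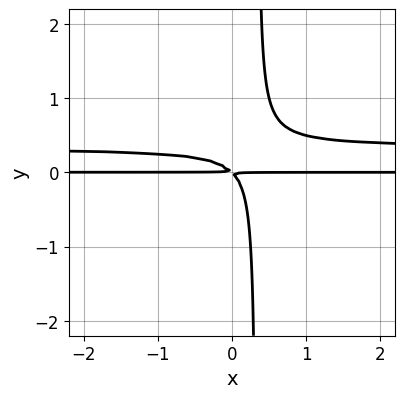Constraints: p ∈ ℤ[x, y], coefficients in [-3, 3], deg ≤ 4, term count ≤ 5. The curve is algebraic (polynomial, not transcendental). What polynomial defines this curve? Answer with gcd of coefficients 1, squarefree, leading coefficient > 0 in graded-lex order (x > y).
3*x*y^2 - x*y - y^2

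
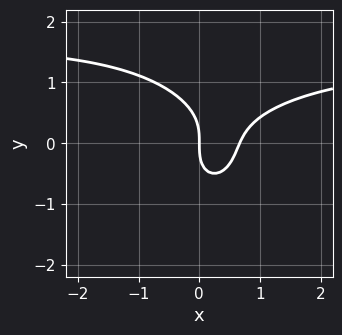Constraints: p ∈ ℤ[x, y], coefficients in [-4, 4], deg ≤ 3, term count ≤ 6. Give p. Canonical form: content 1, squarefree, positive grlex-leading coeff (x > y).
2*x^2*y + 2*y^3 - 3*x^2 + 2*x

The degree is 3 — a generic line meets the curve in up to 3 points.
From the visible intercepts: one x-axis crossing is at x = 0; one y-axis crossing is at y = 0.
These observations pin down the coefficients.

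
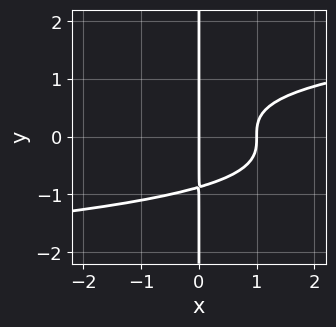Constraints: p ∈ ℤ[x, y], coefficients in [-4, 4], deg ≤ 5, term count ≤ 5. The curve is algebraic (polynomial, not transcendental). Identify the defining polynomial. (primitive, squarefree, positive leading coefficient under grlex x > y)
3*x*y^3 - 2*x^2 + 2*x

1. deg p = 4.
2. Reading off the gridlines: the visible y-axis segment lies entirely on the curve; the x-axis gridline crossings are at x ∈ {0, 1}.
3. Matching integer coefficients to the picture gives p.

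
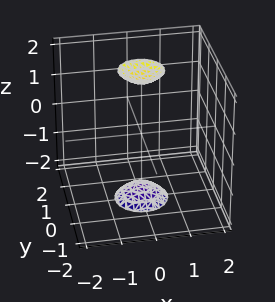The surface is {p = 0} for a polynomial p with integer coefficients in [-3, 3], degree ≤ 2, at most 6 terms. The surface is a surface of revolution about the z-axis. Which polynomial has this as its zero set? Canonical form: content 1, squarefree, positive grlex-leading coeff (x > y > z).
3*x^2 + 3*y^2 - z^2 + 3

There are 2 components.
The degree is 2 — no degree-1 surface has this shape.
Symmetry: the surface is invariant under rotation about z: p = q(x² + y², z).
From the visible intercepts: the surface avoids every integer y-axis point in the box; it misses every integer gridline on the x-axis; a circular section at z = -2 has radius between 0 and 1.
Putting this together gives p.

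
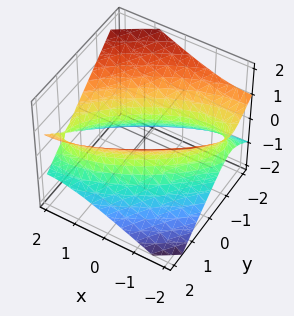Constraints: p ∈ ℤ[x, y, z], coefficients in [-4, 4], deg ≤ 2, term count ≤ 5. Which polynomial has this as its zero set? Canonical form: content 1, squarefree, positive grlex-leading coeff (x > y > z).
x^2 - 2*x*y + 2*y^2 - 3*z^2 - 2

(a) The degree is 2 — the shape is more complex than any degree-1 surface.
(b) Observable constraints: the y-axis gridline crossings are at y ∈ {-1, 1}; the surface avoids every integer z-axis point in the box.
(c) Assembling these constraints gives the stated polynomial.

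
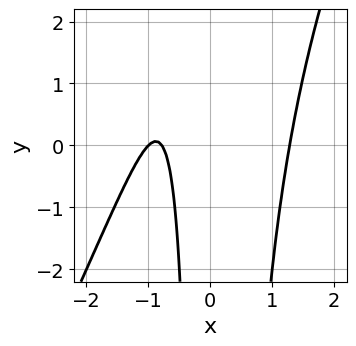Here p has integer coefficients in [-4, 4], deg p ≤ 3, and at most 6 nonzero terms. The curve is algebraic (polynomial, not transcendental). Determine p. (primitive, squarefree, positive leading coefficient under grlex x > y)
The degree is 3 — no degree-2 curve has this shape.
From the axis intercepts and sections: it meets the x-axis at x = -1 (among the integer gridlines); the curve avoids every integer y-axis point in the box.
Putting this together gives p.

2*x^3 - x^2*y + x^2 - 3*x - 2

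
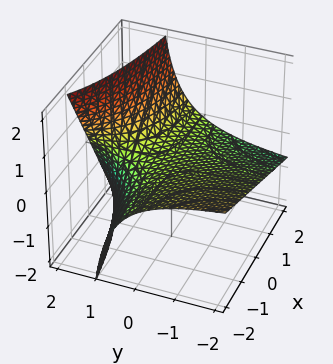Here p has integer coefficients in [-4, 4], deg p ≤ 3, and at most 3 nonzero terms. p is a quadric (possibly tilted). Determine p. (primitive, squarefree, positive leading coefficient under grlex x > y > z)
1. The degree is 2 — a generic line meets the surface in up to 2 points.
2. From the axis intercepts and sections: the visible y-axis segment lies entirely on the surface; it meets the z-axis at z = 0 (among the integer gridlines); the visible x-axis segment lies entirely on the surface.
3. Fitting integer coefficients to these (and the overall shape) gives p.

x*y + 2*y*z - 3*z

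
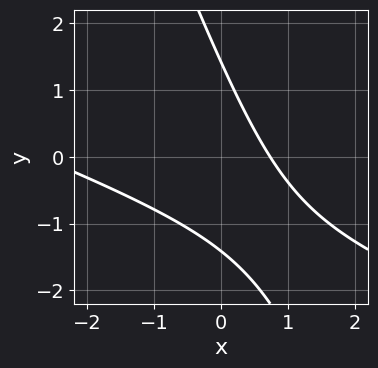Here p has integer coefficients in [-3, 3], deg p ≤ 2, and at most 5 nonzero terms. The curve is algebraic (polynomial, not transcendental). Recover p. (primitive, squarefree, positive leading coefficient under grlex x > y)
x^2 + 3*x*y + y^2 + 2*x - 2

1. Degree: a generic line meets the curve in up to 2 points, so deg p = 2.
2. Matching integer coefficients to the picture gives p.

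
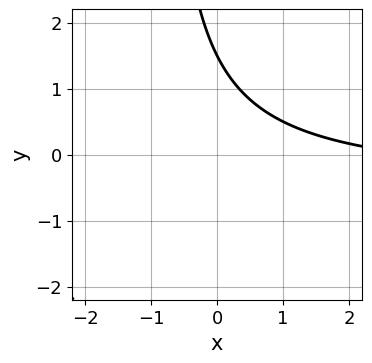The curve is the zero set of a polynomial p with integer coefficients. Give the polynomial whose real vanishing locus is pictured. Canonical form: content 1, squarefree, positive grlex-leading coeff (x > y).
First, deg p = 2. No degree-1 curve has this shape.
Then, checking where it meets the axes: the curve avoids every integer x-axis point in the box.
Finally, putting this together gives p.

2*x*y + x + 2*y - 3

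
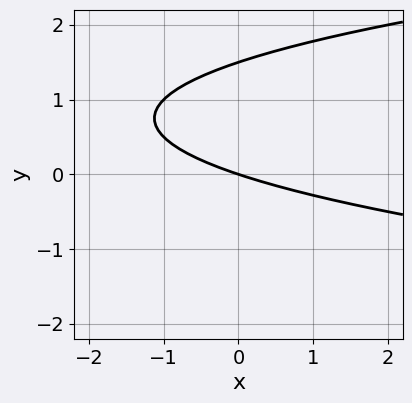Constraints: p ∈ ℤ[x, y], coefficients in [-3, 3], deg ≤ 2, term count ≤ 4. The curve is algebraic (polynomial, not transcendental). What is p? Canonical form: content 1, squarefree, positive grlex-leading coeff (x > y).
(a) The degree is 2 — no degree-1 curve has this shape.
(b) Checking where it meets the axes: one y-axis crossing is at y = 0; one x-axis crossing is at x = 0.
(c) Assembling these constraints gives the stated polynomial.

2*y^2 - x - 3*y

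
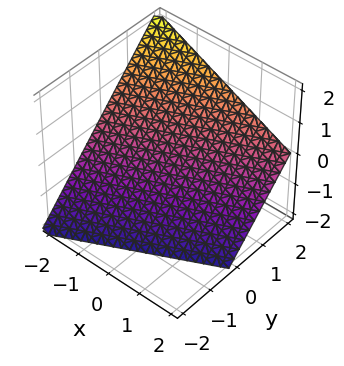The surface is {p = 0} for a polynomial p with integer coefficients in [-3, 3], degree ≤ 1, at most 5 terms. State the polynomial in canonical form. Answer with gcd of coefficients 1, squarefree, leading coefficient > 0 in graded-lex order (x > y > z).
First, the degree is 1 — every cross-section is a straight line — this is a plane.
Next, observable constraints: it crosses the x-axis at the gridline x = -2; one z-axis crossing is at z = -1.
Finally, the integer polynomial consistent with all of this is the stated p. Check: (0, 1, 0) on the y-axis lies on the surface, and p(0, 1, 0) = 0. ✓

x - 2*y + 2*z + 2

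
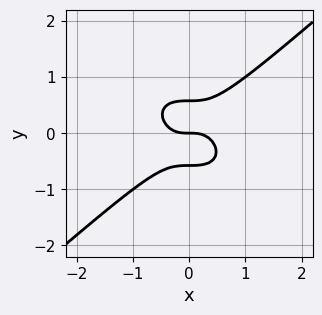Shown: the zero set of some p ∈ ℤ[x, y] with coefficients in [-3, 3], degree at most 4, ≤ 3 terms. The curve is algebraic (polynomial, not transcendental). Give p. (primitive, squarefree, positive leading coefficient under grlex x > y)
2*x^3 - 3*y^3 + y

First, the degree is 3 — no degree-2 curve has this shape.
Then, reading off the gridlines: it meets the x-axis at x = 0 (among the integer gridlines); one y-axis crossing is at y = 0.
Finally, the integer polynomial consistent with all of this is the stated p.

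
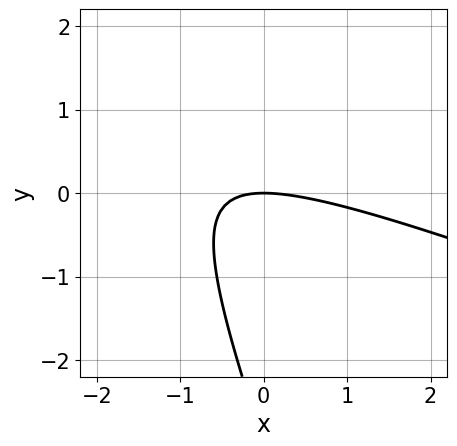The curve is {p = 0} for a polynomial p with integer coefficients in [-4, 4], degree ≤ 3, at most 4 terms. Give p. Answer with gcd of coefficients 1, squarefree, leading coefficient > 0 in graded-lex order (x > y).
x^2 + 3*x*y + y^2 + 3*y

(a) Degree: no degree-1 curve has this shape, so deg p = 2.
(b) From the visible intercepts: one y-axis crossing is at y = 0; it meets the x-axis at x = 0 (among the integer gridlines).
(c) Assembling these constraints gives the stated polynomial.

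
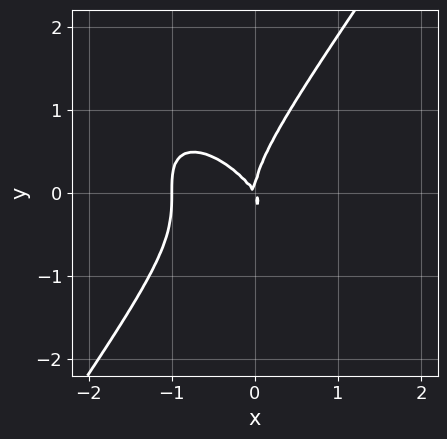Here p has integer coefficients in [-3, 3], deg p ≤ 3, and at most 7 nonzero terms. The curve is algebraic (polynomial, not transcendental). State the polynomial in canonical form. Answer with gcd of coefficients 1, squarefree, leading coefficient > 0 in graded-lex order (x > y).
(a) deg p = 3.
(b) Observable constraints: one y-axis crossing is at y = 0; the x-axis gridline crossings are at x ∈ {-1, 0}.
(c) Solving for integer coefficients yields p as stated.

3*x^3 + 2*x^2*y - 2*y^3 + 3*x^2 + 2*x*y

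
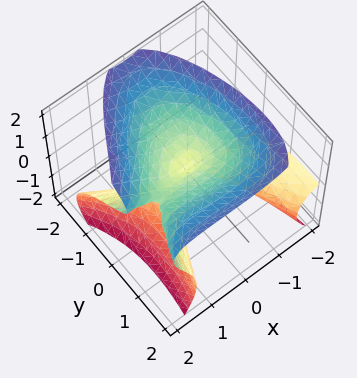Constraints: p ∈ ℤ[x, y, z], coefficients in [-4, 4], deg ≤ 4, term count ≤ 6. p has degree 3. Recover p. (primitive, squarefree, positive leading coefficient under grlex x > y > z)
First, the picture has 2 separate pieces.
Then, the degree is 3 — the shape is more complex than any degree-2 surface.
Then, from the visible intercepts: it meets the x-axis at x = 0 (among the integer gridlines); one z-axis crossing is at z = 0.
Finally, matching integer coefficients to the picture gives p.

x^3 + 2*x^2*y - 3*x^2*z + 2*z^3 - 3*y^2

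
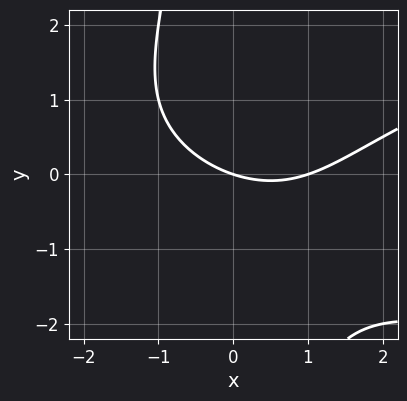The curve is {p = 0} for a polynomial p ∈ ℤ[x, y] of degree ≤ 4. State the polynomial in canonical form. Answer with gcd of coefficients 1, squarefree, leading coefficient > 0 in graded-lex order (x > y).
x*y^2 - x^2 + x + 3*y

(a) The degree is 3 — no degree-2 curve has this shape.
(b) From the axis intercepts and sections: it crosses the y-axis at the gridline y = 0; the x-axis gridline crossings are at x ∈ {0, 1}.
(c) The integer polynomial consistent with all of this is the stated p.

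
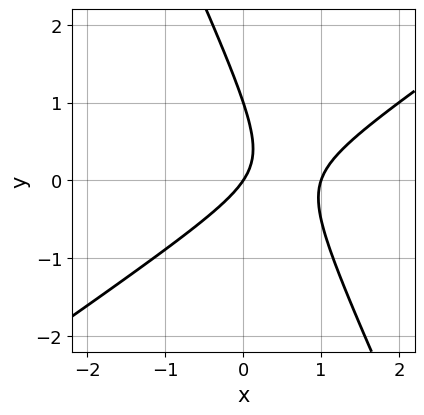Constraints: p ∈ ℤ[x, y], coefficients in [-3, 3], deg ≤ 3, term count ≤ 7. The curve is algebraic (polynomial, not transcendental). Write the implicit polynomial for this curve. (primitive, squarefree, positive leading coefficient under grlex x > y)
1. The degree is 2 — a generic line meets the curve in up to 2 points.
2. Reading off the gridlines: the y-axis gridline crossings are at y ∈ {0, 1}; among the integer gridlines, it crosses the x-axis at x ∈ {0, 1}.
3. These observations pin down the coefficients.

3*x^2 - 3*x*y - 2*y^2 - 3*x + 2*y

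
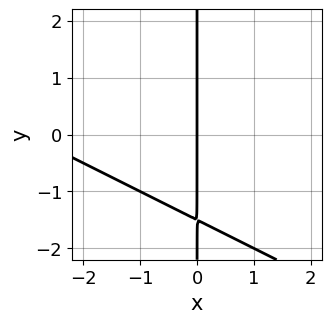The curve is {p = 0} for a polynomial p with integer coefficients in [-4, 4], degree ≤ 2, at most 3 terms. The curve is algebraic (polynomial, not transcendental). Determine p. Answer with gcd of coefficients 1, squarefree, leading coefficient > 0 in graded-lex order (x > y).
x^2 + 2*x*y + 3*x

1. deg p = 2. The shape is more complex than any degree-1 curve.
2. From the axis intercepts and sections: the visible y-axis segment lies entirely on the curve; it meets the x-axis at x = 0 (among the integer gridlines).
3. Matching integer coefficients to the picture gives p.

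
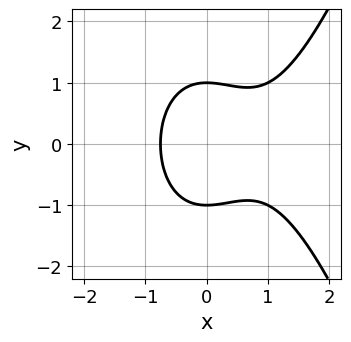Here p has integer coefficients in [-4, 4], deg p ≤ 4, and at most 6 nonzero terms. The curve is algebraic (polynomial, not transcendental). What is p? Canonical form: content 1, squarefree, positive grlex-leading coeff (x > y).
x^3 - x^2 - y^2 + 1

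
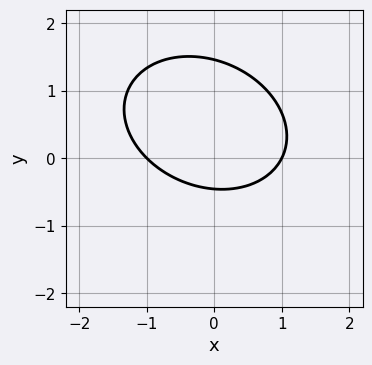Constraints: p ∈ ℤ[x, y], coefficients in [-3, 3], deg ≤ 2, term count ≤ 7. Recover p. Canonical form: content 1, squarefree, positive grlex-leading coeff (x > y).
Degree: the shape is more complex than any degree-1 curve, so deg p = 2.
Against the integer gridlines: the x-axis gridline crossings are at x ∈ {-1, 1}.
Fitting integer coefficients to these (and the overall shape) gives p.

2*x^2 + x*y + 3*y^2 - 3*y - 2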